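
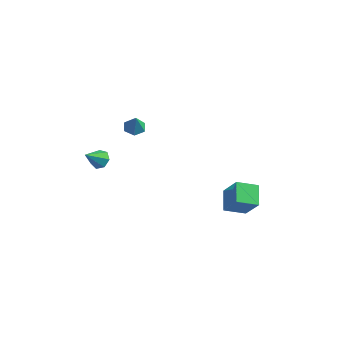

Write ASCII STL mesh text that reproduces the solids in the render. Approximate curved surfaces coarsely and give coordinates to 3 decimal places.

solid 
facet normal -0.443 0.766 0.466
outer loop
vertex 3.456 2.778 -0.013
vertex 4.414 3.628 -0.499
vertex 2.481 3.072 -1.424
endloop
endfacet
facet normal -0.700 -0.620 0.354
outer loop
vertex 3.106 1.992 -2.081
vertex 3.456 2.778 -0.013
vertex 2.481 3.072 -1.424
endloop
endfacet
facet normal -0.443 0.766 0.466
outer loop
vertex 2.481 3.072 -1.424
vertex 4.414 3.628 -0.499
vertex 3.439 3.922 -1.909
endloop
endfacet
facet normal -0.560 0.169 -0.811
outer loop
vertex 3.439 3.922 -1.909
vertex 3.106 1.992 -2.081
vertex 2.481 3.072 -1.424
endloop
endfacet
facet normal 0.561 -0.169 0.811
outer loop
vertex 3.456 2.778 -0.013
vertex 5.039 2.548 -1.156
vertex 4.414 3.628 -0.499
endloop
endfacet
facet normal -0.699 -0.621 0.354
outer loop
vertex 4.081 1.698 -0.671
vertex 3.456 2.778 -0.013
vertex 3.106 1.992 -2.081
endloop
endfacet
facet normal 0.561 -0.169 0.811
outer loop
vertex 4.081 1.698 -0.671
vertex 5.039 2.548 -1.156
vertex 3.456 2.778 -0.013
endloop
endfacet
facet normal 0.700 0.620 -0.354
outer loop
vertex 4.414 3.628 -0.499
vertex 5.039 2.548 -1.156
vertex 3.439 3.922 -1.909
endloop
endfacet
facet normal -0.561 0.169 -0.810
outer loop
vertex 4.064 2.842 -2.567
vertex 3.106 1.992 -2.081
vertex 3.439 3.922 -1.909
endloop
endfacet
facet normal 0.700 0.621 -0.354
outer loop
vertex 3.439 3.922 -1.909
vertex 5.039 2.548 -1.156
vertex 4.064 2.842 -2.567
endloop
endfacet
facet normal 0.443 -0.766 -0.466
outer loop
vertex 4.064 2.842 -2.567
vertex 4.081 1.698 -0.671
vertex 3.106 1.992 -2.081
endloop
endfacet
facet normal 0.443 -0.766 -0.466
outer loop
vertex 5.039 2.548 -1.156
vertex 4.081 1.698 -0.671
vertex 4.064 2.842 -2.567
endloop
endfacet
facet normal -0.249 0.251 -0.936
outer loop
vertex -1.586 1.305 3.276
vertex -2.225 1.257 3.433
vertex -1.911 1.833 3.504
endloop
endfacet
facet normal 0.859 0.380 0.344
outer loop
vertex -1.586 1.305 3.276
vertex -1.911 1.833 3.504
vertex -1.935 0.963 4.527
endloop
endfacet
facet normal -0.248 0.250 -0.936
outer loop
vertex -1.911 1.833 3.504
vertex -2.225 1.257 3.433
vertex -2.55 1.784 3.66
endloop
endfacet
facet normal 0.100 0.757 0.646
outer loop
vertex -1.911 1.833 3.504
vertex -2.55 1.784 3.66
vertex -1.935 0.963 4.527
endloop
endfacet
facet normal -0.248 0.250 -0.936
outer loop
vertex -2.55 1.784 3.66
vertex -2.225 1.257 3.433
vertex -2.864 1.208 3.589
endloop
endfacet
facet normal -0.649 0.266 0.713
outer loop
vertex -2.55 1.784 3.66
vertex -2.864 1.208 3.589
vertex -1.935 0.963 4.527
endloop
endfacet
facet normal -0.248 0.252 -0.935
outer loop
vertex -2.864 1.208 3.589
vertex -2.225 1.257 3.433
vertex -2.539 0.681 3.361
endloop
endfacet
facet normal -0.641 -0.602 0.477
outer loop
vertex -2.864 1.208 3.589
vertex -2.539 0.681 3.361
vertex -1.935 0.963 4.527
endloop
endfacet
facet normal -0.247 0.252 -0.936
outer loop
vertex -2.539 0.681 3.361
vertex -2.225 1.257 3.433
vertex -1.9 0.729 3.205
endloop
endfacet
facet normal 0.116 -0.977 0.176
outer loop
vertex -2.539 0.681 3.361
vertex -1.9 0.729 3.205
vertex -1.935 0.963 4.527
endloop
endfacet
facet normal -0.249 0.251 -0.936
outer loop
vertex -1.9 0.729 3.205
vertex -2.225 1.257 3.433
vertex -1.586 1.305 3.276
endloop
endfacet
facet normal 0.867 -0.486 0.109
outer loop
vertex -1.9 0.729 3.205
vertex -1.586 1.305 3.276
vertex -1.935 0.963 4.527
endloop
endfacet
facet normal 0.238 0.698 -0.675
outer loop
vertex -3.387 0.223 1.493
vertex -3.632 -0.158 1.013
vertex -3.942 0.298 1.375
endloop
endfacet
facet normal -0.143 0.379 0.914
outer loop
vertex -3.387 0.223 1.493
vertex -3.942 0.298 1.375
vertex -3.968 -1.142 1.967
endloop
endfacet
facet normal 0.237 0.698 -0.676
outer loop
vertex -3.942 0.298 1.375
vertex -3.632 -0.158 1.013
vertex -4.264 0.029 0.984
endloop
endfacet
facet normal -0.823 0.229 0.520
outer loop
vertex -3.942 0.298 1.375
vertex -4.264 0.029 0.984
vertex -3.968 -1.142 1.967
endloop
endfacet
facet normal 0.237 0.697 -0.677
outer loop
vertex -4.264 0.029 0.984
vertex -3.632 -0.158 1.013
vertex -4.109 -0.381 0.616
endloop
endfacet
facet normal -0.952 -0.298 -0.069
outer loop
vertex -4.264 0.029 0.984
vertex -4.109 -0.381 0.616
vertex -3.968 -1.142 1.967
endloop
endfacet
facet normal 0.238 0.696 -0.677
outer loop
vertex -4.109 -0.381 0.616
vertex -3.632 -0.158 1.013
vertex -3.595 -0.624 0.547
endloop
endfacet
facet normal -0.434 -0.803 -0.407
outer loop
vertex -4.109 -0.381 0.616
vertex -3.595 -0.624 0.547
vertex -3.968 -1.142 1.967
endloop
endfacet
facet normal 0.238 0.696 -0.677
outer loop
vertex -3.595 -0.624 0.547
vertex -3.632 -0.158 1.013
vertex -3.108 -0.516 0.829
endloop
endfacet
facet normal 0.341 -0.908 -0.242
outer loop
vertex -3.595 -0.624 0.547
vertex -3.108 -0.516 0.829
vertex -3.968 -1.142 1.967
endloop
endfacet
facet normal 0.239 0.698 -0.675
outer loop
vertex -3.108 -0.516 0.829
vertex -3.632 -0.158 1.013
vertex -3.016 -0.139 1.251
endloop
endfacet
facet normal 0.790 -0.533 0.304
outer loop
vertex -3.108 -0.516 0.829
vertex -3.016 -0.139 1.251
vertex -3.968 -1.142 1.967
endloop
endfacet
facet normal 0.240 0.697 -0.676
outer loop
vertex -3.016 -0.139 1.251
vertex -3.632 -0.158 1.013
vertex -3.387 0.223 1.493
endloop
endfacet
facet normal 0.573 0.040 0.818
outer loop
vertex -3.016 -0.139 1.251
vertex -3.387 0.223 1.493
vertex -3.968 -1.142 1.967
endloop
endfacet

endsolid


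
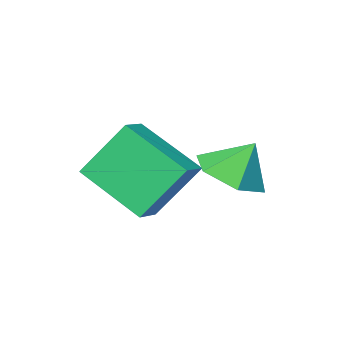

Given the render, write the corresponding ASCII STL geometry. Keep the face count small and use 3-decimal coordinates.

solid 
facet normal 0.418 -0.260 -0.870
outer loop
vertex -1.856 -3.245 3.653
vertex -2.367 -2.497 3.184
vertex -1.442 -2.316 3.574
endloop
endfacet
facet normal 0.409 -0.105 0.906
outer loop
vertex -1.856 -3.245 3.653
vertex -1.442 -2.316 3.574
vertex -2.873 -2.183 4.236
endloop
endfacet
facet normal 0.418 -0.260 -0.870
outer loop
vertex -1.442 -2.316 3.574
vertex -2.367 -2.497 3.184
vertex -1.953 -1.568 3.105
endloop
endfacet
facet normal 0.365 0.661 0.656
outer loop
vertex -1.442 -2.316 3.574
vertex -1.953 -1.568 3.105
vertex -2.873 -2.183 4.236
endloop
endfacet
facet normal 0.419 -0.261 -0.870
outer loop
vertex -1.953 -1.568 3.105
vertex -2.367 -2.497 3.184
vertex -2.878 -1.75 2.714
endloop
endfacet
facet normal -0.292 0.920 0.263
outer loop
vertex -1.953 -1.568 3.105
vertex -2.878 -1.75 2.714
vertex -2.873 -2.183 4.236
endloop
endfacet
facet normal 0.419 -0.260 -0.870
outer loop
vertex -2.878 -1.75 2.714
vertex -2.367 -2.497 3.184
vertex -3.291 -2.679 2.793
endloop
endfacet
facet normal -0.903 0.412 0.120
outer loop
vertex -2.878 -1.75 2.714
vertex -3.291 -2.679 2.793
vertex -2.873 -2.183 4.236
endloop
endfacet
facet normal 0.419 -0.259 -0.870
outer loop
vertex -3.291 -2.679 2.793
vertex -2.367 -2.497 3.184
vertex -2.78 -3.426 3.262
endloop
endfacet
facet normal -0.858 -0.355 0.371
outer loop
vertex -3.291 -2.679 2.793
vertex -2.78 -3.426 3.262
vertex -2.873 -2.183 4.236
endloop
endfacet
facet normal 0.419 -0.259 -0.870
outer loop
vertex -2.78 -3.426 3.262
vertex -2.367 -2.497 3.184
vertex -1.856 -3.245 3.653
endloop
endfacet
facet normal -0.203 -0.613 0.763
outer loop
vertex -2.78 -3.426 3.262
vertex -1.856 -3.245 3.653
vertex -2.873 -2.183 4.236
endloop
endfacet
facet normal -0.509 0.291 0.810
outer loop
vertex -0.901 -4.286 4.586
vertex -0.176 -3.818 4.873
vertex -1.59 -2.576 3.539
endloop
endfacet
facet normal -0.798 -0.514 -0.315
outer loop
vertex -0.604 -3.142 1.967
vertex -0.901 -4.286 4.586
vertex -1.59 -2.576 3.539
endloop
endfacet
facet normal -0.508 0.292 0.810
outer loop
vertex -1.59 -2.576 3.539
vertex -0.176 -3.818 4.873
vertex -0.864 -2.108 3.826
endloop
endfacet
facet normal -0.325 0.807 -0.494
outer loop
vertex -0.864 -2.108 3.826
vertex -0.604 -3.142 1.967
vertex -1.59 -2.576 3.539
endloop
endfacet
facet normal 0.325 -0.806 0.494
outer loop
vertex -0.901 -4.286 4.586
vertex 0.81 -4.384 3.301
vertex -0.176 -3.818 4.873
endloop
endfacet
facet normal -0.798 -0.514 -0.315
outer loop
vertex 0.084 -4.852 3.014
vertex -0.901 -4.286 4.586
vertex -0.604 -3.142 1.967
endloop
endfacet
facet normal 0.325 -0.807 0.494
outer loop
vertex 0.084 -4.852 3.014
vertex 0.81 -4.384 3.301
vertex -0.901 -4.286 4.586
endloop
endfacet
facet normal 0.798 0.514 0.315
outer loop
vertex -0.176 -3.818 4.873
vertex 0.81 -4.384 3.301
vertex -0.864 -2.108 3.826
endloop
endfacet
facet normal -0.325 0.806 -0.494
outer loop
vertex 0.121 -2.674 2.254
vertex -0.604 -3.142 1.967
vertex -0.864 -2.108 3.826
endloop
endfacet
facet normal 0.798 0.514 0.315
outer loop
vertex -0.864 -2.108 3.826
vertex 0.81 -4.384 3.301
vertex 0.121 -2.674 2.254
endloop
endfacet
facet normal 0.509 -0.291 -0.810
outer loop
vertex 0.121 -2.674 2.254
vertex 0.084 -4.852 3.014
vertex -0.604 -3.142 1.967
endloop
endfacet
facet normal 0.508 -0.291 -0.810
outer loop
vertex 0.81 -4.384 3.301
vertex 0.084 -4.852 3.014
vertex 0.121 -2.674 2.254
endloop
endfacet

endsolid


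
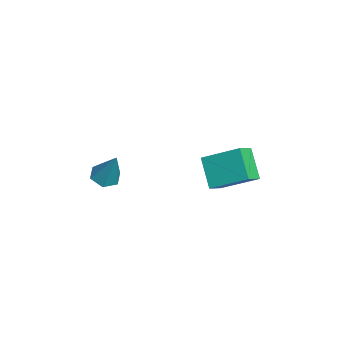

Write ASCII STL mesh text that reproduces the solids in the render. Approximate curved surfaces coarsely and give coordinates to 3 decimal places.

solid 
facet normal -0.666 -0.236 0.708
outer loop
vertex -3.218 0.954 1.616
vertex -2.666 2.663 2.705
vertex -3.874 1.454 1.165
endloop
endfacet
facet normal -0.263 -0.813 -0.519
outer loop
vertex -2.734 1.857 -0.045
vertex -3.218 0.954 1.616
vertex -3.874 1.454 1.165
endloop
endfacet
facet normal -0.667 -0.235 0.707
outer loop
vertex -3.874 1.454 1.165
vertex -2.666 2.663 2.705
vertex -3.321 3.163 2.254
endloop
endfacet
facet normal -0.698 0.532 -0.480
outer loop
vertex -3.321 3.163 2.254
vertex -2.734 1.857 -0.045
vertex -3.874 1.454 1.165
endloop
endfacet
facet normal 0.698 -0.531 0.480
outer loop
vertex -3.218 0.954 1.616
vertex -1.526 3.066 1.495
vertex -2.666 2.663 2.705
endloop
endfacet
facet normal -0.263 -0.813 -0.519
outer loop
vertex -2.079 1.357 0.406
vertex -3.218 0.954 1.616
vertex -2.734 1.857 -0.045
endloop
endfacet
facet normal 0.698 -0.532 0.480
outer loop
vertex -2.079 1.357 0.406
vertex -1.526 3.066 1.495
vertex -3.218 0.954 1.616
endloop
endfacet
facet normal 0.263 0.813 0.519
outer loop
vertex -2.666 2.663 2.705
vertex -1.526 3.066 1.495
vertex -3.321 3.163 2.254
endloop
endfacet
facet normal -0.698 0.531 -0.480
outer loop
vertex -2.182 3.566 1.044
vertex -2.734 1.857 -0.045
vertex -3.321 3.163 2.254
endloop
endfacet
facet normal 0.263 0.813 0.519
outer loop
vertex -3.321 3.163 2.254
vertex -1.526 3.066 1.495
vertex -2.182 3.566 1.044
endloop
endfacet
facet normal 0.667 0.235 -0.707
outer loop
vertex -2.182 3.566 1.044
vertex -2.079 1.357 0.406
vertex -2.734 1.857 -0.045
endloop
endfacet
facet normal 0.666 0.235 -0.708
outer loop
vertex -1.526 3.066 1.495
vertex -2.079 1.357 0.406
vertex -2.182 3.566 1.044
endloop
endfacet
facet normal -0.360 -0.292 -0.886
outer loop
vertex -0.736 -3.234 1.403
vertex -1.407 -3.172 1.655
vertex -1.088 -2.609 1.34
endloop
endfacet
facet normal 0.867 0.472 -0.161
outer loop
vertex -0.736 -3.234 1.403
vertex -1.088 -2.609 1.34
vertex -0.713 -2.608 3.365
endloop
endfacet
facet normal -0.360 -0.292 -0.886
outer loop
vertex -1.088 -2.609 1.34
vertex -1.407 -3.172 1.655
vertex -1.759 -2.547 1.592
endloop
endfacet
facet normal 0.086 0.996 -0.016
outer loop
vertex -1.088 -2.609 1.34
vertex -1.759 -2.547 1.592
vertex -0.713 -2.608 3.365
endloop
endfacet
facet normal -0.359 -0.292 -0.886
outer loop
vertex -1.759 -2.547 1.592
vertex -1.407 -3.172 1.655
vertex -2.079 -3.11 1.907
endloop
endfacet
facet normal -0.670 0.614 0.417
outer loop
vertex -1.759 -2.547 1.592
vertex -2.079 -3.11 1.907
vertex -0.713 -2.608 3.365
endloop
endfacet
facet normal -0.359 -0.292 -0.886
outer loop
vertex -2.079 -3.11 1.907
vertex -1.407 -3.172 1.655
vertex -1.727 -3.735 1.97
endloop
endfacet
facet normal -0.646 -0.292 0.706
outer loop
vertex -2.079 -3.11 1.907
vertex -1.727 -3.735 1.97
vertex -0.713 -2.608 3.365
endloop
endfacet
facet normal -0.359 -0.292 -0.886
outer loop
vertex -1.727 -3.735 1.97
vertex -1.407 -3.172 1.655
vertex -1.055 -3.797 1.718
endloop
endfacet
facet normal 0.135 -0.816 0.561
outer loop
vertex -1.727 -3.735 1.97
vertex -1.055 -3.797 1.718
vertex -0.713 -2.608 3.365
endloop
endfacet
facet normal -0.360 -0.292 -0.886
outer loop
vertex -1.055 -3.797 1.718
vertex -1.407 -3.172 1.655
vertex -0.736 -3.234 1.403
endloop
endfacet
facet normal 0.892 -0.434 0.128
outer loop
vertex -1.055 -3.797 1.718
vertex -0.736 -3.234 1.403
vertex -0.713 -2.608 3.365
endloop
endfacet

endsolid


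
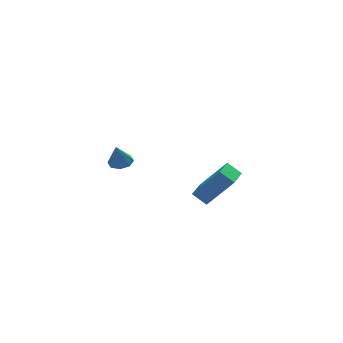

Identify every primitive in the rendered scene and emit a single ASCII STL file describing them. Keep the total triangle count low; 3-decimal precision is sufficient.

solid 
facet normal -0.597 0.246 -0.763
outer loop
vertex -1.906 -1.817 -1.085
vertex -1.145 -0.465 -1.245
vertex -1.378 -2.177 -1.614
endloop
endfacet
facet normal -0.488 -0.867 0.103
outer loop
vertex -0.315 -2.615 -0.255
vertex -1.906 -1.817 -1.085
vertex -1.378 -2.177 -1.614
endloop
endfacet
facet normal -0.597 0.246 -0.764
outer loop
vertex -1.378 -2.177 -1.614
vertex -1.145 -0.465 -1.245
vertex -0.616 -0.825 -1.774
endloop
endfacet
facet normal 0.636 -0.434 -0.638
outer loop
vertex -0.616 -0.825 -1.774
vertex -0.315 -2.615 -0.255
vertex -1.378 -2.177 -1.614
endloop
endfacet
facet normal -0.637 0.434 0.638
outer loop
vertex -1.906 -1.817 -1.085
vertex -0.082 -0.903 0.114
vertex -1.145 -0.465 -1.245
endloop
endfacet
facet normal -0.488 -0.867 0.102
outer loop
vertex -0.844 -2.255 0.274
vertex -1.906 -1.817 -1.085
vertex -0.315 -2.615 -0.255
endloop
endfacet
facet normal -0.637 0.434 0.637
outer loop
vertex -0.844 -2.255 0.274
vertex -0.082 -0.903 0.114
vertex -1.906 -1.817 -1.085
endloop
endfacet
facet normal 0.488 0.867 -0.102
outer loop
vertex -1.145 -0.465 -1.245
vertex -0.082 -0.903 0.114
vertex -0.616 -0.825 -1.774
endloop
endfacet
facet normal 0.637 -0.434 -0.637
outer loop
vertex 0.446 -1.263 -0.415
vertex -0.315 -2.615 -0.255
vertex -0.616 -0.825 -1.774
endloop
endfacet
facet normal 0.488 0.867 -0.102
outer loop
vertex -0.616 -0.825 -1.774
vertex -0.082 -0.903 0.114
vertex 0.446 -1.263 -0.415
endloop
endfacet
facet normal 0.597 -0.246 0.764
outer loop
vertex 0.446 -1.263 -0.415
vertex -0.844 -2.255 0.274
vertex -0.315 -2.615 -0.255
endloop
endfacet
facet normal 0.597 -0.246 0.763
outer loop
vertex -0.082 -0.903 0.114
vertex -0.844 -2.255 0.274
vertex 0.446 -1.263 -0.415
endloop
endfacet
facet normal 0.253 0.291 -0.923
outer loop
vertex -2.917 3.887 -1.486
vertex -3.47 4.104 -1.569
vertex -2.955 4.326 -1.358
endloop
endfacet
facet normal 0.768 -0.117 0.630
outer loop
vertex -2.917 3.887 -1.486
vertex -2.955 4.326 -1.358
vertex -3.77 3.756 -0.471
endloop
endfacet
facet normal 0.252 0.292 -0.923
outer loop
vertex -2.955 4.326 -1.358
vertex -3.47 4.104 -1.569
vertex -3.294 4.635 -1.353
endloop
endfacet
facet normal 0.460 0.492 0.739
outer loop
vertex -2.955 4.326 -1.358
vertex -3.294 4.635 -1.353
vertex -3.77 3.756 -0.471
endloop
endfacet
facet normal 0.253 0.292 -0.923
outer loop
vertex -3.294 4.635 -1.353
vertex -3.47 4.104 -1.569
vertex -3.737 4.633 -1.475
endloop
endfacet
facet normal -0.181 0.744 0.644
outer loop
vertex -3.294 4.635 -1.353
vertex -3.737 4.633 -1.475
vertex -3.77 3.756 -0.471
endloop
endfacet
facet normal 0.252 0.291 -0.923
outer loop
vertex -3.737 4.633 -1.475
vertex -3.47 4.104 -1.569
vertex -4.024 4.32 -1.652
endloop
endfacet
facet normal -0.777 0.487 0.399
outer loop
vertex -3.737 4.633 -1.475
vertex -4.024 4.32 -1.652
vertex -3.77 3.756 -0.471
endloop
endfacet
facet normal 0.252 0.291 -0.923
outer loop
vertex -4.024 4.32 -1.652
vertex -3.47 4.104 -1.569
vertex -3.986 3.881 -1.78
endloop
endfacet
facet normal -0.980 -0.128 0.150
outer loop
vertex -4.024 4.32 -1.652
vertex -3.986 3.881 -1.78
vertex -3.77 3.756 -0.471
endloop
endfacet
facet normal 0.251 0.292 -0.923
outer loop
vertex -3.986 3.881 -1.78
vertex -3.47 4.104 -1.569
vertex -3.646 3.572 -1.785
endloop
endfacet
facet normal -0.672 -0.740 0.040
outer loop
vertex -3.986 3.881 -1.78
vertex -3.646 3.572 -1.785
vertex -3.77 3.756 -0.471
endloop
endfacet
facet normal 0.252 0.291 -0.923
outer loop
vertex -3.646 3.572 -1.785
vertex -3.47 4.104 -1.569
vertex -3.203 3.575 -1.663
endloop
endfacet
facet normal -0.031 -0.990 0.136
outer loop
vertex -3.646 3.572 -1.785
vertex -3.203 3.575 -1.663
vertex -3.77 3.756 -0.471
endloop
endfacet
facet normal 0.253 0.292 -0.923
outer loop
vertex -3.203 3.575 -1.663
vertex -3.47 4.104 -1.569
vertex -2.917 3.887 -1.486
endloop
endfacet
facet normal 0.564 -0.733 0.380
outer loop
vertex -3.203 3.575 -1.663
vertex -2.917 3.887 -1.486
vertex -3.77 3.756 -0.471
endloop
endfacet

endsolid


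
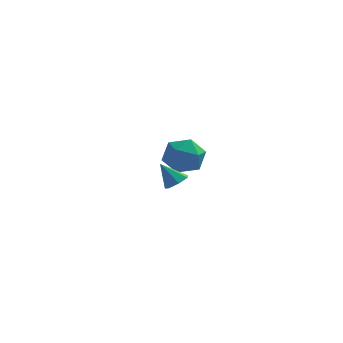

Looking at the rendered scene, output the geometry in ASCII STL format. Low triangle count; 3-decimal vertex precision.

solid 
facet normal 0.597 -0.083 -0.798
outer loop
vertex -0.723 -3.331 1.672
vertex -1.174 -3.746 1.378
vertex -1.133 -3.069 1.338
endloop
endfacet
facet normal 0.120 0.847 0.517
outer loop
vertex -0.723 -3.331 1.672
vertex -1.133 -3.069 1.338
vertex -1.986 -3.634 2.462
endloop
endfacet
facet normal 0.598 -0.083 -0.797
outer loop
vertex -1.133 -3.069 1.338
vertex -1.174 -3.746 1.378
vertex -1.573 -3.316 1.034
endloop
endfacet
facet normal -0.512 0.858 0.043
outer loop
vertex -1.133 -3.069 1.338
vertex -1.573 -3.316 1.034
vertex -1.986 -3.634 2.462
endloop
endfacet
facet normal 0.598 -0.082 -0.797
outer loop
vertex -1.573 -3.316 1.034
vertex -1.174 -3.746 1.378
vertex -1.713 -3.888 0.988
endloop
endfacet
facet normal -0.944 0.249 -0.218
outer loop
vertex -1.573 -3.316 1.034
vertex -1.713 -3.888 0.988
vertex -1.986 -3.634 2.462
endloop
endfacet
facet normal 0.598 -0.083 -0.797
outer loop
vertex -1.713 -3.888 0.988
vertex -1.174 -3.746 1.378
vertex -1.447 -4.353 1.236
endloop
endfacet
facet normal -0.850 -0.522 -0.067
outer loop
vertex -1.713 -3.888 0.988
vertex -1.447 -4.353 1.236
vertex -1.986 -3.634 2.462
endloop
endfacet
facet normal 0.597 -0.082 -0.798
outer loop
vertex -1.447 -4.353 1.236
vertex -1.174 -3.746 1.378
vertex -0.975 -4.361 1.59
endloop
endfacet
facet normal -0.300 -0.875 0.381
outer loop
vertex -1.447 -4.353 1.236
vertex -0.975 -4.361 1.59
vertex -1.986 -3.634 2.462
endloop
endfacet
facet normal 0.597 -0.082 -0.798
outer loop
vertex -0.975 -4.361 1.59
vertex -1.174 -3.746 1.378
vertex -0.653 -3.906 1.784
endloop
endfacet
facet normal 0.291 -0.542 0.789
outer loop
vertex -0.975 -4.361 1.59
vertex -0.653 -3.906 1.784
vertex -1.986 -3.634 2.462
endloop
endfacet
facet normal 0.597 -0.083 -0.798
outer loop
vertex -0.653 -3.906 1.784
vertex -1.174 -3.746 1.378
vertex -0.723 -3.331 1.672
endloop
endfacet
facet normal 0.478 0.224 0.850
outer loop
vertex -0.653 -3.906 1.784
vertex -0.723 -3.331 1.672
vertex -1.986 -3.634 2.462
endloop
endfacet
facet normal -0.608 0.746 0.273
outer loop
vertex -2.805 3.384 -0.045
vertex -2.789 2.973 1.114
vertex -1.951 3.793 0.741
endloop
endfacet
facet normal -0.196 0.941 -0.276
outer loop
vertex -2.805 3.384 -0.045
vertex -1.951 3.793 0.741
vertex -1.64 3.518 -0.417
endloop
endfacet
facet normal -0.316 0.487 -0.814
outer loop
vertex -2.805 3.384 -0.045
vertex -1.64 3.518 -0.417
vertex -2.285 2.528 -0.759
endloop
endfacet
facet normal -0.801 0.012 -0.598
outer loop
vertex -2.805 3.384 -0.045
vertex -2.285 2.528 -0.759
vertex -2.996 2.191 0.187
endloop
endfacet
facet normal -0.982 0.172 0.074
outer loop
vertex -2.805 3.384 -0.045
vertex -2.996 2.191 0.187
vertex -2.789 2.973 1.114
endloop
endfacet
facet normal 0.486 0.871 -0.076
outer loop
vertex -1.64 3.518 -0.417
vertex -1.951 3.793 0.741
vertex -0.904 3.189 0.513
endloop
endfacet
facet normal -0.181 0.555 0.812
outer loop
vertex -1.951 3.793 0.741
vertex -2.789 2.973 1.114
vertex -1.615 2.852 1.459
endloop
endfacet
facet normal -0.787 -0.373 0.491
outer loop
vertex -2.789 2.973 1.114
vertex -2.996 2.191 0.187
vertex -2.26 1.862 1.117
endloop
endfacet
facet normal -0.495 -0.632 -0.597
outer loop
vertex -2.996 2.191 0.187
vertex -2.285 2.528 -0.759
vertex -1.949 1.587 -0.041
endloop
endfacet
facet normal 0.292 0.137 -0.947
outer loop
vertex -2.285 2.528 -0.759
vertex -1.64 3.518 -0.417
vertex -1.111 2.407 -0.414
endloop
endfacet
facet normal 0.801 -0.012 0.598
outer loop
vertex -1.095 1.996 0.745
vertex -0.904 3.189 0.513
vertex -1.615 2.852 1.459
endloop
endfacet
facet normal 0.316 -0.487 0.814
outer loop
vertex -1.095 1.996 0.745
vertex -1.615 2.852 1.459
vertex -2.26 1.862 1.117
endloop
endfacet
facet normal 0.196 -0.941 0.276
outer loop
vertex -1.095 1.996 0.745
vertex -2.26 1.862 1.117
vertex -1.949 1.587 -0.041
endloop
endfacet
facet normal 0.608 -0.746 -0.273
outer loop
vertex -1.095 1.996 0.745
vertex -1.949 1.587 -0.041
vertex -1.111 2.407 -0.414
endloop
endfacet
facet normal 0.982 -0.172 -0.074
outer loop
vertex -1.095 1.996 0.745
vertex -1.111 2.407 -0.414
vertex -0.904 3.189 0.513
endloop
endfacet
facet normal 0.495 0.632 0.597
outer loop
vertex -1.615 2.852 1.459
vertex -0.904 3.189 0.513
vertex -1.951 3.793 0.741
endloop
endfacet
facet normal -0.292 -0.137 0.947
outer loop
vertex -2.26 1.862 1.117
vertex -1.615 2.852 1.459
vertex -2.789 2.973 1.114
endloop
endfacet
facet normal -0.486 -0.871 0.076
outer loop
vertex -1.949 1.587 -0.041
vertex -2.26 1.862 1.117
vertex -2.996 2.191 0.187
endloop
endfacet
facet normal 0.181 -0.555 -0.812
outer loop
vertex -1.111 2.407 -0.414
vertex -1.949 1.587 -0.041
vertex -2.285 2.528 -0.759
endloop
endfacet
facet normal 0.787 0.373 -0.491
outer loop
vertex -0.904 3.189 0.513
vertex -1.111 2.407 -0.414
vertex -1.64 3.518 -0.417
endloop
endfacet

endsolid


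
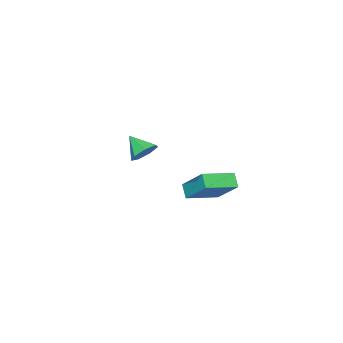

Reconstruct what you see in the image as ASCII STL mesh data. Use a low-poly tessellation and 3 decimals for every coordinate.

solid 
facet normal -0.878 0.416 -0.236
outer loop
vertex -0.93 4.014 3.291
vertex -0.54 4.503 2.702
vertex -1.213 2.681 1.996
endloop
endfacet
facet normal -0.453 -0.570 0.685
outer loop
vertex 0.36 1.937 2.418
vertex -0.93 4.014 3.291
vertex -1.213 2.681 1.996
endloop
endfacet
facet normal -0.878 0.416 -0.236
outer loop
vertex -1.213 2.681 1.996
vertex -0.54 4.503 2.702
vertex -0.823 3.17 1.407
endloop
endfacet
facet normal -0.151 -0.709 -0.689
outer loop
vertex -0.823 3.17 1.407
vertex 0.36 1.937 2.418
vertex -1.213 2.681 1.996
endloop
endfacet
facet normal 0.151 0.709 0.689
outer loop
vertex -0.93 4.014 3.291
vertex 1.033 3.759 3.124
vertex -0.54 4.503 2.702
endloop
endfacet
facet normal -0.453 -0.570 0.685
outer loop
vertex 0.643 3.27 3.713
vertex -0.93 4.014 3.291
vertex 0.36 1.937 2.418
endloop
endfacet
facet normal 0.151 0.709 0.689
outer loop
vertex 0.643 3.27 3.713
vertex 1.033 3.759 3.124
vertex -0.93 4.014 3.291
endloop
endfacet
facet normal 0.453 0.570 -0.685
outer loop
vertex -0.54 4.503 2.702
vertex 1.033 3.759 3.124
vertex -0.823 3.17 1.407
endloop
endfacet
facet normal -0.151 -0.709 -0.689
outer loop
vertex 0.75 2.426 1.829
vertex 0.36 1.937 2.418
vertex -0.823 3.17 1.407
endloop
endfacet
facet normal 0.453 0.570 -0.685
outer loop
vertex -0.823 3.17 1.407
vertex 1.033 3.759 3.124
vertex 0.75 2.426 1.829
endloop
endfacet
facet normal 0.878 -0.416 0.236
outer loop
vertex 0.75 2.426 1.829
vertex 0.643 3.27 3.713
vertex 0.36 1.937 2.418
endloop
endfacet
facet normal 0.878 -0.416 0.236
outer loop
vertex 1.033 3.759 3.124
vertex 0.643 3.27 3.713
vertex 0.75 2.426 1.829
endloop
endfacet
facet normal 0.107 0.790 -0.603
outer loop
vertex -2.169 -2.128 2.364
vertex -2.616 -2.513 1.78
vertex -2.88 -2.013 2.388
endloop
endfacet
facet normal 0.056 0.137 0.989
outer loop
vertex -2.169 -2.128 2.364
vertex -2.88 -2.013 2.388
vertex -2.764 -3.587 2.6
endloop
endfacet
facet normal 0.109 0.791 -0.603
outer loop
vertex -2.88 -2.013 2.388
vertex -2.616 -2.513 1.78
vertex -3.392 -2.273 1.954
endloop
endfacet
facet normal -0.661 0.052 0.749
outer loop
vertex -2.88 -2.013 2.388
vertex -3.392 -2.273 1.954
vertex -2.764 -3.587 2.6
endloop
endfacet
facet normal 0.109 0.790 -0.603
outer loop
vertex -3.392 -2.273 1.954
vertex -2.616 -2.513 1.78
vertex -3.32 -2.714 1.389
endloop
endfacet
facet normal -0.919 -0.359 0.163
outer loop
vertex -3.392 -2.273 1.954
vertex -3.32 -2.714 1.389
vertex -2.764 -3.587 2.6
endloop
endfacet
facet normal 0.109 0.791 -0.602
outer loop
vertex -3.32 -2.714 1.389
vertex -2.616 -2.513 1.78
vertex -2.718 -3.003 1.118
endloop
endfacet
facet normal -0.524 -0.786 -0.326
outer loop
vertex -3.32 -2.714 1.389
vertex -2.718 -3.003 1.118
vertex -2.764 -3.587 2.6
endloop
endfacet
facet normal 0.109 0.791 -0.602
outer loop
vertex -2.718 -3.003 1.118
vertex -2.616 -2.513 1.78
vertex -2.04 -2.923 1.346
endloop
endfacet
facet normal 0.225 -0.909 -0.351
outer loop
vertex -2.718 -3.003 1.118
vertex -2.04 -2.923 1.346
vertex -2.764 -3.587 2.6
endloop
endfacet
facet normal 0.108 0.790 -0.603
outer loop
vertex -2.04 -2.923 1.346
vertex -2.616 -2.513 1.78
vertex -1.795 -2.533 1.901
endloop
endfacet
facet normal 0.766 -0.634 0.107
outer loop
vertex -2.04 -2.923 1.346
vertex -1.795 -2.533 1.901
vertex -2.764 -3.587 2.6
endloop
endfacet
facet normal 0.108 0.790 -0.604
outer loop
vertex -1.795 -2.533 1.901
vertex -2.616 -2.513 1.78
vertex -2.169 -2.128 2.364
endloop
endfacet
facet normal 0.690 -0.168 0.704
outer loop
vertex -1.795 -2.533 1.901
vertex -2.169 -2.128 2.364
vertex -2.764 -3.587 2.6
endloop
endfacet

endsolid


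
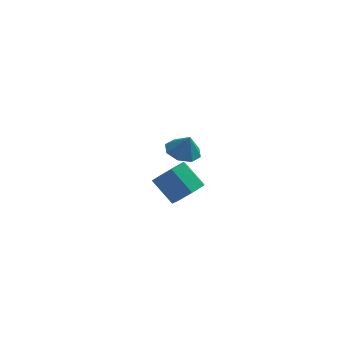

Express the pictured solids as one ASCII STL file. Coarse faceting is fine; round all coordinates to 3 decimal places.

solid 
facet normal -0.310 0.143 -0.940
outer loop
vertex 1.473 -2.126 1.003
vertex 0.723 -2.028 1.265
vertex 1.345 -1.542 1.134
endloop
endfacet
facet normal 0.932 0.128 0.340
outer loop
vertex 1.473 -2.126 1.003
vertex 1.345 -1.542 1.134
vertex 1.037 -2.172 2.215
endloop
endfacet
facet normal -0.310 0.143 -0.940
outer loop
vertex 1.345 -1.542 1.134
vertex 0.723 -2.028 1.265
vertex 0.853 -1.242 1.342
endloop
endfacet
facet normal 0.594 0.610 0.525
outer loop
vertex 1.345 -1.542 1.134
vertex 0.853 -1.242 1.342
vertex 1.037 -2.172 2.215
endloop
endfacet
facet normal -0.310 0.143 -0.940
outer loop
vertex 0.853 -1.242 1.342
vertex 0.723 -2.028 1.265
vertex 0.285 -1.403 1.505
endloop
endfacet
facet normal 0.014 0.686 0.728
outer loop
vertex 0.853 -1.242 1.342
vertex 0.285 -1.403 1.505
vertex 1.037 -2.172 2.215
endloop
endfacet
facet normal -0.311 0.143 -0.940
outer loop
vertex 0.285 -1.403 1.505
vertex 0.723 -2.028 1.265
vertex -0.026 -1.93 1.528
endloop
endfacet
facet normal -0.465 0.311 0.829
outer loop
vertex 0.285 -1.403 1.505
vertex -0.026 -1.93 1.528
vertex 1.037 -2.172 2.215
endloop
endfacet
facet normal -0.311 0.142 -0.940
outer loop
vertex -0.026 -1.93 1.528
vertex 0.723 -2.028 1.265
vertex 0.102 -2.515 1.397
endloop
endfacet
facet normal -0.565 -0.296 0.770
outer loop
vertex -0.026 -1.93 1.528
vertex 0.102 -2.515 1.397
vertex 1.037 -2.172 2.215
endloop
endfacet
facet normal -0.311 0.142 -0.940
outer loop
vertex 0.102 -2.515 1.397
vertex 0.723 -2.028 1.265
vertex 0.594 -2.814 1.189
endloop
endfacet
facet normal -0.226 -0.779 0.585
outer loop
vertex 0.102 -2.515 1.397
vertex 0.594 -2.814 1.189
vertex 1.037 -2.172 2.215
endloop
endfacet
facet normal -0.310 0.142 -0.940
outer loop
vertex 0.594 -2.814 1.189
vertex 0.723 -2.028 1.265
vertex 1.162 -2.653 1.026
endloop
endfacet
facet normal 0.352 -0.854 0.383
outer loop
vertex 0.594 -2.814 1.189
vertex 1.162 -2.653 1.026
vertex 1.037 -2.172 2.215
endloop
endfacet
facet normal -0.310 0.142 -0.940
outer loop
vertex 1.162 -2.653 1.026
vertex 0.723 -2.028 1.265
vertex 1.473 -2.126 1.003
endloop
endfacet
facet normal 0.832 -0.479 0.281
outer loop
vertex 1.162 -2.653 1.026
vertex 1.473 -2.126 1.003
vertex 1.037 -2.172 2.215
endloop
endfacet
facet normal 0.634 -0.363 -0.683
outer loop
vertex 1.176 2.084 -3.704
vertex 0.511 2.118 -4.339
vertex 1.124 2.767 -4.115
endloop
endfacet
facet normal 0.771 0.371 0.518
outer loop
vertex 1.176 2.084 -3.704
vertex 1.124 2.767 -4.115
vertex 0.193 2.648 -2.646
endloop
endfacet
facet normal 0.771 0.370 0.519
outer loop
vertex 0.193 2.648 -2.646
vertex 1.124 2.767 -4.115
vertex 0.142 3.33 -3.057
endloop
endfacet
facet normal -0.634 0.364 0.682
outer loop
vertex 0.193 2.648 -2.646
vertex 0.142 3.33 -3.057
vertex -0.471 2.682 -3.281
endloop
endfacet
facet normal 0.634 -0.363 -0.682
outer loop
vertex 1.124 2.767 -4.115
vertex 0.511 2.118 -4.339
vertex 0.611 2.961 -4.695
endloop
endfacet
facet normal 0.430 0.899 -0.079
outer loop
vertex 1.124 2.767 -4.115
vertex 0.611 2.961 -4.695
vertex 0.142 3.33 -3.057
endloop
endfacet
facet normal 0.429 0.900 -0.080
outer loop
vertex 0.142 3.33 -3.057
vertex 0.611 2.961 -4.695
vertex -0.372 3.524 -3.637
endloop
endfacet
facet normal -0.634 0.363 0.683
outer loop
vertex 0.142 3.33 -3.057
vertex -0.372 3.524 -3.637
vertex -0.471 2.682 -3.281
endloop
endfacet
facet normal 0.634 -0.363 -0.682
outer loop
vertex 0.611 2.961 -4.695
vertex 0.511 2.118 -4.339
vertex 0.023 2.52 -5.007
endloop
endfacet
facet normal -0.235 0.750 -0.618
outer loop
vertex 0.611 2.961 -4.695
vertex 0.023 2.52 -5.007
vertex -0.372 3.524 -3.637
endloop
endfacet
facet normal -0.234 0.751 -0.618
outer loop
vertex -0.372 3.524 -3.637
vertex 0.023 2.52 -5.007
vertex -0.96 3.084 -3.949
endloop
endfacet
facet normal -0.634 0.363 0.683
outer loop
vertex -0.372 3.524 -3.637
vertex -0.96 3.084 -3.949
vertex -0.471 2.682 -3.281
endloop
endfacet
facet normal 0.634 -0.364 -0.682
outer loop
vertex 0.023 2.52 -5.007
vertex 0.511 2.118 -4.339
vertex -0.198 1.777 -4.816
endloop
endfacet
facet normal -0.722 0.037 -0.691
outer loop
vertex 0.023 2.52 -5.007
vertex -0.198 1.777 -4.816
vertex -0.96 3.084 -3.949
endloop
endfacet
facet normal -0.723 0.037 -0.690
outer loop
vertex -0.96 3.084 -3.949
vertex -0.198 1.777 -4.816
vertex -1.18 2.341 -3.758
endloop
endfacet
facet normal -0.634 0.363 0.683
outer loop
vertex -0.96 3.084 -3.949
vertex -1.18 2.341 -3.758
vertex -0.471 2.682 -3.281
endloop
endfacet
facet normal 0.634 -0.363 -0.683
outer loop
vertex -0.198 1.777 -4.816
vertex 0.511 2.118 -4.339
vertex 0.116 1.291 -4.266
endloop
endfacet
facet normal -0.666 -0.705 -0.243
outer loop
vertex -0.198 1.777 -4.816
vertex 0.116 1.291 -4.266
vertex -1.18 2.341 -3.758
endloop
endfacet
facet normal -0.666 -0.704 -0.244
outer loop
vertex -1.18 2.341 -3.758
vertex 0.116 1.291 -4.266
vertex -0.867 1.854 -3.208
endloop
endfacet
facet normal -0.634 0.363 0.683
outer loop
vertex -1.18 2.341 -3.758
vertex -0.867 1.854 -3.208
vertex -0.471 2.682 -3.281
endloop
endfacet
facet normal 0.634 -0.363 -0.682
outer loop
vertex 0.116 1.291 -4.266
vertex 0.511 2.118 -4.339
vertex 0.727 1.428 -3.771
endloop
endfacet
facet normal -0.108 -0.916 0.387
outer loop
vertex 0.116 1.291 -4.266
vertex 0.727 1.428 -3.771
vertex -0.867 1.854 -3.208
endloop
endfacet
facet normal -0.108 -0.916 0.387
outer loop
vertex -0.867 1.854 -3.208
vertex 0.727 1.428 -3.771
vertex -0.255 1.991 -2.713
endloop
endfacet
facet normal -0.634 0.363 0.683
outer loop
vertex -0.867 1.854 -3.208
vertex -0.255 1.991 -2.713
vertex -0.471 2.682 -3.281
endloop
endfacet
facet normal 0.633 -0.364 -0.683
outer loop
vertex 0.727 1.428 -3.771
vertex 0.511 2.118 -4.339
vertex 1.176 2.084 -3.704
endloop
endfacet
facet normal 0.531 -0.438 0.726
outer loop
vertex 0.727 1.428 -3.771
vertex 1.176 2.084 -3.704
vertex -0.255 1.991 -2.713
endloop
endfacet
facet normal 0.531 -0.436 0.726
outer loop
vertex -0.255 1.991 -2.713
vertex 1.176 2.084 -3.704
vertex 0.193 2.648 -2.646
endloop
endfacet
facet normal -0.634 0.363 0.683
outer loop
vertex -0.255 1.991 -2.713
vertex 0.193 2.648 -2.646
vertex -0.471 2.682 -3.281
endloop
endfacet

endsolid


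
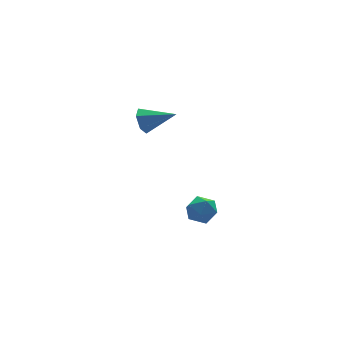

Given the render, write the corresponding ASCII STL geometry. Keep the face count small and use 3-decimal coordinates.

solid 
facet normal -0.955 0.293 0.035
outer loop
vertex -0.126 -2.094 -1.406
vertex -0.315 -2.687 -1.6
vertex -0.252 -2.557 -0.964
endloop
endfacet
facet normal -0.564 0.645 0.515
outer loop
vertex -0.126 -2.094 -1.406
vertex -0.252 -2.557 -0.964
vertex 0.264 -2.166 -0.889
endloop
endfacet
facet normal -0.042 0.985 0.169
outer loop
vertex -0.126 -2.094 -1.406
vertex 0.264 -2.166 -0.889
vertex 0.52 -2.054 -1.478
endloop
endfacet
facet normal -0.111 0.841 -0.529
outer loop
vertex -0.126 -2.094 -1.406
vertex 0.52 -2.054 -1.478
vertex 0.163 -2.377 -1.917
endloop
endfacet
facet normal -0.674 0.415 -0.611
outer loop
vertex -0.126 -2.094 -1.406
vertex 0.163 -2.377 -1.917
vertex -0.315 -2.687 -1.6
endloop
endfacet
facet normal -0.264 0.166 0.950
outer loop
vertex 0.264 -2.166 -0.889
vertex -0.252 -2.557 -0.964
vertex 0.317 -2.803 -0.763
endloop
endfacet
facet normal -0.897 -0.406 0.172
outer loop
vertex -0.252 -2.557 -0.964
vertex -0.315 -2.687 -1.6
vertex -0.04 -3.126 -1.202
endloop
endfacet
facet normal -0.443 -0.209 -0.872
outer loop
vertex -0.315 -2.687 -1.6
vertex 0.163 -2.377 -1.917
vertex 0.216 -3.014 -1.791
endloop
endfacet
facet normal 0.470 0.484 -0.738
outer loop
vertex 0.163 -2.377 -1.917
vertex 0.52 -2.054 -1.478
vertex 0.732 -2.623 -1.716
endloop
endfacet
facet normal 0.580 0.716 0.388
outer loop
vertex 0.52 -2.054 -1.478
vertex 0.264 -2.166 -0.889
vertex 0.795 -2.493 -1.08
endloop
endfacet
facet normal 0.111 -0.841 0.529
outer loop
vertex 0.606 -3.086 -1.274
vertex 0.317 -2.803 -0.763
vertex -0.04 -3.126 -1.202
endloop
endfacet
facet normal 0.042 -0.985 -0.169
outer loop
vertex 0.606 -3.086 -1.274
vertex -0.04 -3.126 -1.202
vertex 0.216 -3.014 -1.791
endloop
endfacet
facet normal 0.564 -0.645 -0.515
outer loop
vertex 0.606 -3.086 -1.274
vertex 0.216 -3.014 -1.791
vertex 0.732 -2.623 -1.716
endloop
endfacet
facet normal 0.955 -0.293 -0.035
outer loop
vertex 0.606 -3.086 -1.274
vertex 0.732 -2.623 -1.716
vertex 0.795 -2.493 -1.08
endloop
endfacet
facet normal 0.674 -0.415 0.611
outer loop
vertex 0.606 -3.086 -1.274
vertex 0.795 -2.493 -1.08
vertex 0.317 -2.803 -0.763
endloop
endfacet
facet normal -0.470 -0.484 0.738
outer loop
vertex -0.04 -3.126 -1.202
vertex 0.317 -2.803 -0.763
vertex -0.252 -2.557 -0.964
endloop
endfacet
facet normal -0.580 -0.716 -0.388
outer loop
vertex 0.216 -3.014 -1.791
vertex -0.04 -3.126 -1.202
vertex -0.315 -2.687 -1.6
endloop
endfacet
facet normal 0.264 -0.166 -0.950
outer loop
vertex 0.732 -2.623 -1.716
vertex 0.216 -3.014 -1.791
vertex 0.163 -2.377 -1.917
endloop
endfacet
facet normal 0.897 0.406 -0.172
outer loop
vertex 0.795 -2.493 -1.08
vertex 0.732 -2.623 -1.716
vertex 0.52 -2.054 -1.478
endloop
endfacet
facet normal 0.443 0.209 0.872
outer loop
vertex 0.317 -2.803 -0.763
vertex 0.795 -2.493 -1.08
vertex 0.264 -2.166 -0.889
endloop
endfacet
facet normal -0.779 0.517 -0.354
outer loop
vertex -1.463 -1.848 3.036
vertex -1.771 -2.024 3.457
vertex -1.483 -1.558 3.503
endloop
endfacet
facet normal 0.861 0.448 -0.241
outer loop
vertex -1.463 -1.848 3.036
vertex -1.483 -1.558 3.503
vertex -0.789 -2.676 3.903
endloop
endfacet
facet normal -0.779 0.517 -0.354
outer loop
vertex -1.483 -1.558 3.503
vertex -1.771 -2.024 3.457
vertex -1.791 -1.734 3.924
endloop
endfacet
facet normal 0.540 0.560 0.629
outer loop
vertex -1.483 -1.558 3.503
vertex -1.791 -1.734 3.924
vertex -0.789 -2.676 3.903
endloop
endfacet
facet normal -0.779 0.517 -0.355
outer loop
vertex -1.791 -1.734 3.924
vertex -1.771 -2.024 3.457
vertex -2.079 -2.2 3.877
endloop
endfacet
facet normal -0.047 -0.072 0.996
outer loop
vertex -1.791 -1.734 3.924
vertex -2.079 -2.2 3.877
vertex -0.789 -2.676 3.903
endloop
endfacet
facet normal -0.779 0.517 -0.355
outer loop
vertex -2.079 -2.2 3.877
vertex -1.771 -2.024 3.457
vertex -2.059 -2.49 3.41
endloop
endfacet
facet normal -0.310 -0.814 0.492
outer loop
vertex -2.079 -2.2 3.877
vertex -2.059 -2.49 3.41
vertex -0.789 -2.676 3.903
endloop
endfacet
facet normal -0.779 0.517 -0.355
outer loop
vertex -2.059 -2.49 3.41
vertex -1.771 -2.024 3.457
vertex -1.751 -2.314 2.99
endloop
endfacet
facet normal 0.012 -0.925 -0.379
outer loop
vertex -2.059 -2.49 3.41
vertex -1.751 -2.314 2.99
vertex -0.789 -2.676 3.903
endloop
endfacet
facet normal -0.779 0.517 -0.354
outer loop
vertex -1.751 -2.314 2.99
vertex -1.771 -2.024 3.457
vertex -1.463 -1.848 3.036
endloop
endfacet
facet normal 0.597 -0.295 -0.746
outer loop
vertex -1.751 -2.314 2.99
vertex -1.463 -1.848 3.036
vertex -0.789 -2.676 3.903
endloop
endfacet

endsolid


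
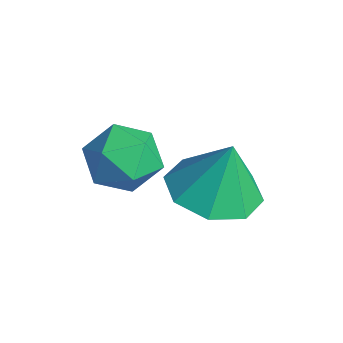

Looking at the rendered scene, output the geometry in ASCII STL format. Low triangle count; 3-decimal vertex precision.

solid 
facet normal -0.129 -0.218 -0.967
outer loop
vertex 0.347 -0.033 1.65
vertex -0.665 -0.249 1.834
vertex -0.125 0.612 1.568
endloop
endfacet
facet normal 0.737 0.583 0.342
outer loop
vertex 0.347 -0.033 1.65
vertex -0.125 0.612 1.568
vertex -0.475 0.069 3.246
endloop
endfacet
facet normal -0.130 -0.217 -0.967
outer loop
vertex -0.125 0.612 1.568
vertex -0.665 -0.249 1.834
vertex -0.913 0.753 1.642
endloop
endfacet
facet normal 0.196 0.920 0.339
outer loop
vertex -0.125 0.612 1.568
vertex -0.913 0.753 1.642
vertex -0.475 0.069 3.246
endloop
endfacet
facet normal -0.129 -0.217 -0.967
outer loop
vertex -0.913 0.753 1.642
vertex -0.665 -0.249 1.834
vertex -1.555 0.307 1.828
endloop
endfacet
facet normal -0.418 0.789 0.451
outer loop
vertex -0.913 0.753 1.642
vertex -1.555 0.307 1.828
vertex -0.475 0.069 3.246
endloop
endfacet
facet normal -0.130 -0.218 -0.967
outer loop
vertex -1.555 0.307 1.828
vertex -0.665 -0.249 1.834
vertex -1.676 -0.464 2.018
endloop
endfacet
facet normal -0.744 0.268 0.612
outer loop
vertex -1.555 0.307 1.828
vertex -1.676 -0.464 2.018
vertex -0.475 0.069 3.246
endloop
endfacet
facet normal -0.130 -0.218 -0.967
outer loop
vertex -1.676 -0.464 2.018
vertex -0.665 -0.249 1.834
vertex -1.204 -1.11 2.1
endloop
endfacet
facet normal -0.594 -0.341 0.729
outer loop
vertex -1.676 -0.464 2.018
vertex -1.204 -1.11 2.1
vertex -0.475 0.069 3.246
endloop
endfacet
facet normal -0.130 -0.218 -0.967
outer loop
vertex -1.204 -1.11 2.1
vertex -0.665 -0.249 1.834
vertex -0.416 -1.251 2.026
endloop
endfacet
facet normal -0.053 -0.679 0.732
outer loop
vertex -1.204 -1.11 2.1
vertex -0.416 -1.251 2.026
vertex -0.475 0.069 3.246
endloop
endfacet
facet normal -0.129 -0.217 -0.967
outer loop
vertex -0.416 -1.251 2.026
vertex -0.665 -0.249 1.834
vertex 0.226 -0.805 1.84
endloop
endfacet
facet normal 0.561 -0.548 0.620
outer loop
vertex -0.416 -1.251 2.026
vertex 0.226 -0.805 1.84
vertex -0.475 0.069 3.246
endloop
endfacet
facet normal -0.129 -0.218 -0.967
outer loop
vertex 0.226 -0.805 1.84
vertex -0.665 -0.249 1.834
vertex 0.347 -0.033 1.65
endloop
endfacet
facet normal 0.888 -0.026 0.459
outer loop
vertex 0.226 -0.805 1.84
vertex 0.347 -0.033 1.65
vertex -0.475 0.069 3.246
endloop
endfacet
facet normal -0.760 0.438 0.480
outer loop
vertex -2.377 -1.698 2.682
vertex -1.969 -1.847 3.464
vertex -1.815 -1.089 3.017
endloop
endfacet
facet normal -0.675 0.717 -0.171
outer loop
vertex -2.377 -1.698 2.682
vertex -1.815 -1.089 3.017
vertex -1.798 -1.281 2.144
endloop
endfacet
facet normal -0.738 0.188 -0.648
outer loop
vertex -2.377 -1.698 2.682
vertex -1.798 -1.281 2.144
vertex -1.941 -2.158 2.052
endloop
endfacet
facet normal -0.861 -0.417 -0.291
outer loop
vertex -2.377 -1.698 2.682
vertex -1.941 -2.158 2.052
vertex -2.047 -2.508 2.867
endloop
endfacet
facet normal -0.875 -0.264 0.406
outer loop
vertex -2.377 -1.698 2.682
vertex -2.047 -2.508 2.867
vertex -1.969 -1.847 3.464
endloop
endfacet
facet normal -0.013 0.977 -0.215
outer loop
vertex -1.798 -1.281 2.144
vertex -1.815 -1.089 3.017
vertex -1.033 -1.172 2.593
endloop
endfacet
facet normal -0.149 0.525 0.838
outer loop
vertex -1.815 -1.089 3.017
vertex -1.969 -1.847 3.464
vertex -1.139 -1.522 3.408
endloop
endfacet
facet normal -0.335 -0.609 0.719
outer loop
vertex -1.969 -1.847 3.464
vertex -2.047 -2.508 2.867
vertex -1.282 -2.399 3.316
endloop
endfacet
facet normal -0.313 -0.857 -0.409
outer loop
vertex -2.047 -2.508 2.867
vertex -1.941 -2.158 2.052
vertex -1.265 -2.591 2.443
endloop
endfacet
facet normal -0.114 0.122 -0.986
outer loop
vertex -1.941 -2.158 2.052
vertex -1.798 -1.281 2.144
vertex -1.111 -1.833 1.996
endloop
endfacet
facet normal 0.861 0.417 0.291
outer loop
vertex -0.703 -1.982 2.778
vertex -1.033 -1.172 2.593
vertex -1.139 -1.522 3.408
endloop
endfacet
facet normal 0.738 -0.188 0.648
outer loop
vertex -0.703 -1.982 2.778
vertex -1.139 -1.522 3.408
vertex -1.282 -2.399 3.316
endloop
endfacet
facet normal 0.675 -0.717 0.171
outer loop
vertex -0.703 -1.982 2.778
vertex -1.282 -2.399 3.316
vertex -1.265 -2.591 2.443
endloop
endfacet
facet normal 0.760 -0.438 -0.480
outer loop
vertex -0.703 -1.982 2.778
vertex -1.265 -2.591 2.443
vertex -1.111 -1.833 1.996
endloop
endfacet
facet normal 0.875 0.264 -0.406
outer loop
vertex -0.703 -1.982 2.778
vertex -1.111 -1.833 1.996
vertex -1.033 -1.172 2.593
endloop
endfacet
facet normal 0.313 0.857 0.409
outer loop
vertex -1.139 -1.522 3.408
vertex -1.033 -1.172 2.593
vertex -1.815 -1.089 3.017
endloop
endfacet
facet normal 0.114 -0.122 0.986
outer loop
vertex -1.282 -2.399 3.316
vertex -1.139 -1.522 3.408
vertex -1.969 -1.847 3.464
endloop
endfacet
facet normal 0.013 -0.977 0.215
outer loop
vertex -1.265 -2.591 2.443
vertex -1.282 -2.399 3.316
vertex -2.047 -2.508 2.867
endloop
endfacet
facet normal 0.149 -0.525 -0.838
outer loop
vertex -1.111 -1.833 1.996
vertex -1.265 -2.591 2.443
vertex -1.941 -2.158 2.052
endloop
endfacet
facet normal 0.335 0.609 -0.719
outer loop
vertex -1.033 -1.172 2.593
vertex -1.111 -1.833 1.996
vertex -1.798 -1.281 2.144
endloop
endfacet

endsolid


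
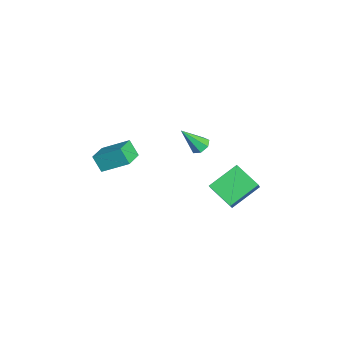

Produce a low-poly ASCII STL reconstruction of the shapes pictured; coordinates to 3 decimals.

solid 
facet normal -0.051 0.592 -0.804
outer loop
vertex -2.706 1.63 -1.425
vertex -3.135 1.268 -1.664
vertex -3.206 1.754 -1.302
endloop
endfacet
facet normal 0.326 0.559 0.763
outer loop
vertex -2.706 1.63 -1.425
vertex -3.206 1.754 -1.302
vertex -3.045 0.232 -0.256
endloop
endfacet
facet normal -0.052 0.592 -0.805
outer loop
vertex -3.206 1.754 -1.302
vertex -3.135 1.268 -1.664
vertex -3.652 1.511 -1.452
endloop
endfacet
facet normal -0.497 0.455 0.739
outer loop
vertex -3.206 1.754 -1.302
vertex -3.652 1.511 -1.452
vertex -3.045 0.232 -0.256
endloop
endfacet
facet normal -0.051 0.592 -0.804
outer loop
vertex -3.652 1.511 -1.452
vertex -3.135 1.268 -1.664
vertex -3.709 1.085 -1.762
endloop
endfacet
facet normal -0.932 -0.123 0.341
outer loop
vertex -3.652 1.511 -1.452
vertex -3.709 1.085 -1.762
vertex -3.045 0.232 -0.256
endloop
endfacet
facet normal -0.051 0.592 -0.804
outer loop
vertex -3.709 1.085 -1.762
vertex -3.135 1.268 -1.664
vertex -3.333 0.797 -1.998
endloop
endfacet
facet normal -0.654 -0.745 -0.133
outer loop
vertex -3.709 1.085 -1.762
vertex -3.333 0.797 -1.998
vertex -3.045 0.232 -0.256
endloop
endfacet
facet normal -0.050 0.592 -0.805
outer loop
vertex -3.333 0.797 -1.998
vertex -3.135 1.268 -1.664
vertex -2.808 0.863 -1.982
endloop
endfacet
facet normal 0.128 -0.937 -0.325
outer loop
vertex -3.333 0.797 -1.998
vertex -2.808 0.863 -1.982
vertex -3.045 0.232 -0.256
endloop
endfacet
facet normal -0.052 0.590 -0.805
outer loop
vertex -2.808 0.863 -1.982
vertex -3.135 1.268 -1.664
vertex -2.529 1.234 -1.728
endloop
endfacet
facet normal 0.825 -0.558 -0.091
outer loop
vertex -2.808 0.863 -1.982
vertex -2.529 1.234 -1.728
vertex -3.045 0.232 -0.256
endloop
endfacet
facet normal -0.052 0.592 -0.804
outer loop
vertex -2.529 1.234 -1.728
vertex -3.135 1.268 -1.664
vertex -2.706 1.63 -1.425
endloop
endfacet
facet normal 0.913 0.107 0.393
outer loop
vertex -2.529 1.234 -1.728
vertex -2.706 1.63 -1.425
vertex -3.045 0.232 -0.256
endloop
endfacet
facet normal -0.870 0.436 -0.230
outer loop
vertex -2.187 -3.997 -0.616
vertex -1.718 -2.581 0.298
vertex -1.744 -3.576 -1.495
endloop
endfacet
facet normal -0.268 -0.809 -0.523
outer loop
vertex -0.622 -4.139 -1.198
vertex -2.187 -3.997 -0.616
vertex -1.744 -3.576 -1.495
endloop
endfacet
facet normal -0.870 0.437 -0.230
outer loop
vertex -1.744 -3.576 -1.495
vertex -1.718 -2.581 0.298
vertex -1.275 -2.16 -0.58
endloop
endfacet
facet normal 0.415 0.393 -0.821
outer loop
vertex -1.275 -2.16 -0.58
vertex -0.622 -4.139 -1.198
vertex -1.744 -3.576 -1.495
endloop
endfacet
facet normal -0.414 -0.393 0.821
outer loop
vertex -2.187 -3.997 -0.616
vertex -0.596 -3.144 0.595
vertex -1.718 -2.581 0.298
endloop
endfacet
facet normal -0.268 -0.809 -0.523
outer loop
vertex -1.065 -4.56 -0.32
vertex -2.187 -3.997 -0.616
vertex -0.622 -4.139 -1.198
endloop
endfacet
facet normal -0.414 -0.393 0.821
outer loop
vertex -1.065 -4.56 -0.32
vertex -0.596 -3.144 0.595
vertex -2.187 -3.997 -0.616
endloop
endfacet
facet normal 0.268 0.809 0.523
outer loop
vertex -1.718 -2.581 0.298
vertex -0.596 -3.144 0.595
vertex -1.275 -2.16 -0.58
endloop
endfacet
facet normal 0.414 0.393 -0.821
outer loop
vertex -0.153 -2.723 -0.284
vertex -0.622 -4.139 -1.198
vertex -1.275 -2.16 -0.58
endloop
endfacet
facet normal 0.268 0.809 0.523
outer loop
vertex -1.275 -2.16 -0.58
vertex -0.596 -3.144 0.595
vertex -0.153 -2.723 -0.284
endloop
endfacet
facet normal 0.870 -0.436 0.230
outer loop
vertex -0.153 -2.723 -0.284
vertex -1.065 -4.56 -0.32
vertex -0.622 -4.139 -1.198
endloop
endfacet
facet normal 0.870 -0.436 0.229
outer loop
vertex -0.596 -3.144 0.595
vertex -1.065 -4.56 -0.32
vertex -0.153 -2.723 -0.284
endloop
endfacet
facet normal -0.657 0.167 -0.735
outer loop
vertex -2.334 3.22 -2.988
vertex -1.22 4.214 -3.758
vertex -1.627 1.666 -3.973
endloop
endfacet
facet normal -0.663 -0.592 0.458
outer loop
vertex -0.76 1.446 -3.002
vertex -2.334 3.22 -2.988
vertex -1.627 1.666 -3.973
endloop
endfacet
facet normal -0.657 0.167 -0.735
outer loop
vertex -1.627 1.666 -3.973
vertex -1.22 4.214 -3.758
vertex -0.513 2.661 -4.742
endloop
endfacet
facet normal 0.359 -0.788 -0.499
outer loop
vertex -0.513 2.661 -4.742
vertex -0.76 1.446 -3.002
vertex -1.627 1.666 -3.973
endloop
endfacet
facet normal -0.359 0.789 0.499
outer loop
vertex -2.334 3.22 -2.988
vertex -0.353 3.994 -2.787
vertex -1.22 4.214 -3.758
endloop
endfacet
facet normal -0.663 -0.592 0.458
outer loop
vertex -1.467 2.999 -2.018
vertex -2.334 3.22 -2.988
vertex -0.76 1.446 -3.002
endloop
endfacet
facet normal -0.359 0.788 0.500
outer loop
vertex -1.467 2.999 -2.018
vertex -0.353 3.994 -2.787
vertex -2.334 3.22 -2.988
endloop
endfacet
facet normal 0.663 0.592 -0.458
outer loop
vertex -1.22 4.214 -3.758
vertex -0.353 3.994 -2.787
vertex -0.513 2.661 -4.742
endloop
endfacet
facet normal 0.358 -0.789 -0.500
outer loop
vertex 0.354 2.44 -3.772
vertex -0.76 1.446 -3.002
vertex -0.513 2.661 -4.742
endloop
endfacet
facet normal 0.663 0.592 -0.458
outer loop
vertex -0.513 2.661 -4.742
vertex -0.353 3.994 -2.787
vertex 0.354 2.44 -3.772
endloop
endfacet
facet normal 0.657 -0.167 0.735
outer loop
vertex 0.354 2.44 -3.772
vertex -1.467 2.999 -2.018
vertex -0.76 1.446 -3.002
endloop
endfacet
facet normal 0.657 -0.167 0.735
outer loop
vertex -0.353 3.994 -2.787
vertex -1.467 2.999 -2.018
vertex 0.354 2.44 -3.772
endloop
endfacet

endsolid


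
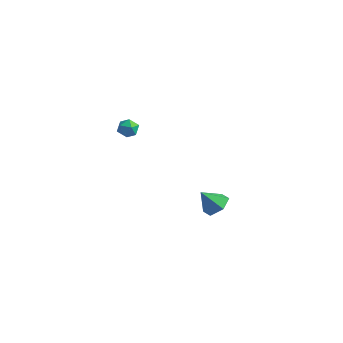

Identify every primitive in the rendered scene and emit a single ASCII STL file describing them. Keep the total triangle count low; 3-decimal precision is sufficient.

solid 
facet normal -0.538 -0.156 0.829
outer loop
vertex -1.252 -1.113 4.118
vertex -0.88 -1.6 4.268
vertex -0.737 -1.019 4.47
endloop
endfacet
facet normal -0.541 0.536 0.648
outer loop
vertex -1.252 -1.113 4.118
vertex -0.737 -1.019 4.47
vertex -0.884 -0.612 4.011
endloop
endfacet
facet normal -0.807 0.591 -0.010
outer loop
vertex -1.252 -1.113 4.118
vertex -0.884 -0.612 4.011
vertex -1.118 -0.94 3.526
endloop
endfacet
facet normal -0.969 -0.065 -0.238
outer loop
vertex -1.252 -1.113 4.118
vertex -1.118 -0.94 3.526
vertex -1.116 -1.551 3.685
endloop
endfacet
facet normal -0.802 -0.527 0.281
outer loop
vertex -1.252 -1.113 4.118
vertex -1.116 -1.551 3.685
vertex -0.88 -1.6 4.268
endloop
endfacet
facet normal 0.136 0.763 0.632
outer loop
vertex -0.884 -0.612 4.011
vertex -0.737 -1.019 4.47
vertex -0.284 -0.789 4.095
endloop
endfacet
facet normal 0.141 -0.356 0.924
outer loop
vertex -0.737 -1.019 4.47
vertex -0.88 -1.6 4.268
vertex -0.282 -1.4 4.254
endloop
endfacet
facet normal -0.287 -0.957 0.036
outer loop
vertex -0.88 -1.6 4.268
vertex -1.116 -1.551 3.685
vertex -0.516 -1.728 3.769
endloop
endfacet
facet normal -0.558 -0.211 -0.803
outer loop
vertex -1.116 -1.551 3.685
vertex -1.118 -0.94 3.526
vertex -0.663 -1.321 3.31
endloop
endfacet
facet normal -0.295 0.851 -0.434
outer loop
vertex -1.118 -0.94 3.526
vertex -0.884 -0.612 4.011
vertex -0.52 -0.74 3.512
endloop
endfacet
facet normal 0.969 0.065 0.238
outer loop
vertex -0.148 -1.227 3.662
vertex -0.284 -0.789 4.095
vertex -0.282 -1.4 4.254
endloop
endfacet
facet normal 0.807 -0.591 0.010
outer loop
vertex -0.148 -1.227 3.662
vertex -0.282 -1.4 4.254
vertex -0.516 -1.728 3.769
endloop
endfacet
facet normal 0.541 -0.536 -0.648
outer loop
vertex -0.148 -1.227 3.662
vertex -0.516 -1.728 3.769
vertex -0.663 -1.321 3.31
endloop
endfacet
facet normal 0.538 0.156 -0.829
outer loop
vertex -0.148 -1.227 3.662
vertex -0.663 -1.321 3.31
vertex -0.52 -0.74 3.512
endloop
endfacet
facet normal 0.802 0.527 -0.281
outer loop
vertex -0.148 -1.227 3.662
vertex -0.52 -0.74 3.512
vertex -0.284 -0.789 4.095
endloop
endfacet
facet normal 0.558 0.211 0.803
outer loop
vertex -0.282 -1.4 4.254
vertex -0.284 -0.789 4.095
vertex -0.737 -1.019 4.47
endloop
endfacet
facet normal 0.295 -0.851 0.434
outer loop
vertex -0.516 -1.728 3.769
vertex -0.282 -1.4 4.254
vertex -0.88 -1.6 4.268
endloop
endfacet
facet normal -0.136 -0.763 -0.632
outer loop
vertex -0.663 -1.321 3.31
vertex -0.516 -1.728 3.769
vertex -1.116 -1.551 3.685
endloop
endfacet
facet normal -0.141 0.356 -0.924
outer loop
vertex -0.52 -0.74 3.512
vertex -0.663 -1.321 3.31
vertex -1.118 -0.94 3.526
endloop
endfacet
facet normal 0.287 0.957 -0.036
outer loop
vertex -0.284 -0.789 4.095
vertex -0.52 -0.74 3.512
vertex -0.884 -0.612 4.011
endloop
endfacet
facet normal 0.470 0.398 -0.788
outer loop
vertex 2.249 3.581 -3.166
vertex 1.717 3.148 -3.702
vertex 1.503 3.946 -3.427
endloop
endfacet
facet normal -0.045 0.519 0.854
outer loop
vertex 2.249 3.581 -3.166
vertex 1.503 3.946 -3.427
vertex 1.083 2.612 -2.638
endloop
endfacet
facet normal 0.470 0.398 -0.788
outer loop
vertex 1.503 3.946 -3.427
vertex 1.717 3.148 -3.702
vertex 0.971 3.513 -3.963
endloop
endfacet
facet normal -0.785 0.479 0.392
outer loop
vertex 1.503 3.946 -3.427
vertex 0.971 3.513 -3.963
vertex 1.083 2.612 -2.638
endloop
endfacet
facet normal 0.470 0.397 -0.788
outer loop
vertex 0.971 3.513 -3.963
vertex 1.717 3.148 -3.702
vertex 1.185 2.716 -4.237
endloop
endfacet
facet normal -0.969 -0.234 -0.077
outer loop
vertex 0.971 3.513 -3.963
vertex 1.185 2.716 -4.237
vertex 1.083 2.612 -2.638
endloop
endfacet
facet normal 0.469 0.398 -0.788
outer loop
vertex 1.185 2.716 -4.237
vertex 1.717 3.148 -3.702
vertex 1.931 2.351 -3.977
endloop
endfacet
facet normal -0.414 -0.906 -0.085
outer loop
vertex 1.185 2.716 -4.237
vertex 1.931 2.351 -3.977
vertex 1.083 2.612 -2.638
endloop
endfacet
facet normal 0.470 0.398 -0.788
outer loop
vertex 1.931 2.351 -3.977
vertex 1.717 3.148 -3.702
vertex 2.463 2.784 -3.441
endloop
endfacet
facet normal 0.327 -0.867 0.376
outer loop
vertex 1.931 2.351 -3.977
vertex 2.463 2.784 -3.441
vertex 1.083 2.612 -2.638
endloop
endfacet
facet normal 0.470 0.398 -0.788
outer loop
vertex 2.463 2.784 -3.441
vertex 1.717 3.148 -3.702
vertex 2.249 3.581 -3.166
endloop
endfacet
facet normal 0.511 -0.154 0.845
outer loop
vertex 2.463 2.784 -3.441
vertex 2.249 3.581 -3.166
vertex 1.083 2.612 -2.638
endloop
endfacet

endsolid


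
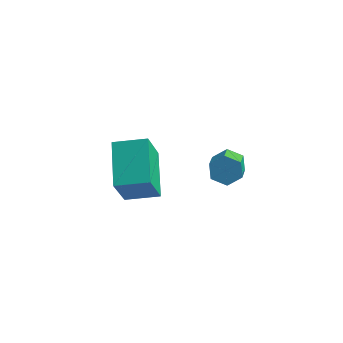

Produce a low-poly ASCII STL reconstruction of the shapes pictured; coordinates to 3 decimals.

solid 
facet normal -0.339 0.822 -0.457
outer loop
vertex -1.766 1.752 0.999
vertex -2.185 1.377 0.635
vertex -2.383 1.624 1.226
endloop
endfacet
facet normal 0.191 0.537 0.822
outer loop
vertex -1.766 1.752 0.999
vertex -2.383 1.624 1.226
vertex -1.316 0.659 1.608
endloop
endfacet
facet normal 0.191 0.537 0.822
outer loop
vertex -1.316 0.659 1.608
vertex -2.383 1.624 1.226
vertex -1.933 0.531 1.835
endloop
endfacet
facet normal 0.339 -0.821 0.459
outer loop
vertex -1.316 0.659 1.608
vertex -1.933 0.531 1.835
vertex -1.735 0.283 1.245
endloop
endfacet
facet normal -0.339 0.822 -0.457
outer loop
vertex -2.383 1.624 1.226
vertex -2.185 1.377 0.635
vertex -2.802 1.249 0.862
endloop
endfacet
facet normal -0.703 0.103 0.704
outer loop
vertex -2.383 1.624 1.226
vertex -2.802 1.249 0.862
vertex -1.933 0.531 1.835
endloop
endfacet
facet normal -0.703 0.102 0.704
outer loop
vertex -1.933 0.531 1.835
vertex -2.802 1.249 0.862
vertex -2.352 0.155 1.471
endloop
endfacet
facet normal 0.339 -0.821 0.459
outer loop
vertex -1.933 0.531 1.835
vertex -2.352 0.155 1.471
vertex -1.735 0.283 1.245
endloop
endfacet
facet normal -0.339 0.821 -0.459
outer loop
vertex -2.802 1.249 0.862
vertex -2.185 1.377 0.635
vertex -2.604 1.001 0.272
endloop
endfacet
facet normal -0.894 -0.433 -0.118
outer loop
vertex -2.802 1.249 0.862
vertex -2.604 1.001 0.272
vertex -2.352 0.155 1.471
endloop
endfacet
facet normal -0.893 -0.434 -0.118
outer loop
vertex -2.352 0.155 1.471
vertex -2.604 1.001 0.272
vertex -2.154 -0.092 0.881
endloop
endfacet
facet normal 0.338 -0.822 0.458
outer loop
vertex -2.352 0.155 1.471
vertex -2.154 -0.092 0.881
vertex -1.735 0.283 1.245
endloop
endfacet
facet normal -0.339 0.821 -0.459
outer loop
vertex -2.604 1.001 0.272
vertex -2.185 1.377 0.635
vertex -1.987 1.129 0.045
endloop
endfacet
facet normal -0.191 -0.537 -0.822
outer loop
vertex -2.604 1.001 0.272
vertex -1.987 1.129 0.045
vertex -2.154 -0.092 0.881
endloop
endfacet
facet normal -0.191 -0.537 -0.822
outer loop
vertex -2.154 -0.092 0.881
vertex -1.987 1.129 0.045
vertex -1.537 0.036 0.654
endloop
endfacet
facet normal 0.339 -0.822 0.457
outer loop
vertex -2.154 -0.092 0.881
vertex -1.537 0.036 0.654
vertex -1.735 0.283 1.245
endloop
endfacet
facet normal -0.339 0.821 -0.459
outer loop
vertex -1.987 1.129 0.045
vertex -2.185 1.377 0.635
vertex -1.568 1.505 0.409
endloop
endfacet
facet normal 0.703 -0.103 -0.704
outer loop
vertex -1.987 1.129 0.045
vertex -1.568 1.505 0.409
vertex -1.537 0.036 0.654
endloop
endfacet
facet normal 0.703 -0.103 -0.704
outer loop
vertex -1.537 0.036 0.654
vertex -1.568 1.505 0.409
vertex -1.118 0.411 1.018
endloop
endfacet
facet normal 0.339 -0.822 0.457
outer loop
vertex -1.537 0.036 0.654
vertex -1.118 0.411 1.018
vertex -1.735 0.283 1.245
endloop
endfacet
facet normal -0.338 0.822 -0.458
outer loop
vertex -1.568 1.505 0.409
vertex -2.185 1.377 0.635
vertex -1.766 1.752 0.999
endloop
endfacet
facet normal 0.893 0.433 0.118
outer loop
vertex -1.568 1.505 0.409
vertex -1.766 1.752 0.999
vertex -1.118 0.411 1.018
endloop
endfacet
facet normal 0.893 0.433 0.118
outer loop
vertex -1.118 0.411 1.018
vertex -1.766 1.752 0.999
vertex -1.316 0.659 1.608
endloop
endfacet
facet normal 0.339 -0.821 0.459
outer loop
vertex -1.118 0.411 1.018
vertex -1.316 0.659 1.608
vertex -1.735 0.283 1.245
endloop
endfacet
facet normal -0.881 -0.430 -0.198
outer loop
vertex -3.766 -4.274 3.014
vertex -4.693 -2.802 3.94
vertex -3.861 -3.381 1.5
endloop
endfacet
facet normal 0.470 -0.747 -0.470
outer loop
vertex -2.707 -2.818 1.76
vertex -3.766 -4.274 3.014
vertex -3.861 -3.381 1.5
endloop
endfacet
facet normal -0.881 -0.429 -0.199
outer loop
vertex -3.861 -3.381 1.5
vertex -4.693 -2.802 3.94
vertex -4.787 -1.909 2.426
endloop
endfacet
facet normal -0.054 0.507 -0.860
outer loop
vertex -4.787 -1.909 2.426
vertex -2.707 -2.818 1.76
vertex -3.861 -3.381 1.5
endloop
endfacet
facet normal 0.054 -0.507 0.860
outer loop
vertex -3.766 -4.274 3.014
vertex -3.539 -2.239 4.2
vertex -4.693 -2.802 3.94
endloop
endfacet
facet normal 0.471 -0.747 -0.470
outer loop
vertex -2.613 -3.711 3.274
vertex -3.766 -4.274 3.014
vertex -2.707 -2.818 1.76
endloop
endfacet
facet normal 0.054 -0.507 0.860
outer loop
vertex -2.613 -3.711 3.274
vertex -3.539 -2.239 4.2
vertex -3.766 -4.274 3.014
endloop
endfacet
facet normal -0.470 0.747 0.470
outer loop
vertex -4.693 -2.802 3.94
vertex -3.539 -2.239 4.2
vertex -4.787 -1.909 2.426
endloop
endfacet
facet normal -0.054 0.507 -0.860
outer loop
vertex -3.634 -1.346 2.686
vertex -2.707 -2.818 1.76
vertex -4.787 -1.909 2.426
endloop
endfacet
facet normal -0.471 0.747 0.470
outer loop
vertex -4.787 -1.909 2.426
vertex -3.539 -2.239 4.2
vertex -3.634 -1.346 2.686
endloop
endfacet
facet normal 0.881 0.430 0.199
outer loop
vertex -3.634 -1.346 2.686
vertex -2.613 -3.711 3.274
vertex -2.707 -2.818 1.76
endloop
endfacet
facet normal 0.881 0.430 0.198
outer loop
vertex -3.539 -2.239 4.2
vertex -2.613 -3.711 3.274
vertex -3.634 -1.346 2.686
endloop
endfacet

endsolid


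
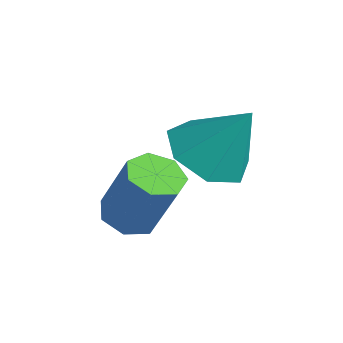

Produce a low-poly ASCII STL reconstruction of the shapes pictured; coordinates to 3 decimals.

solid 
facet normal -0.399 -0.389 -0.830
outer loop
vertex 3.826 0.871 2.005
vertex 3.011 1.299 2.196
vertex 3.738 1.621 1.696
endloop
endfacet
facet normal 0.990 0.133 0.040
outer loop
vertex 3.826 0.871 2.005
vertex 3.738 1.621 1.696
vertex 3.629 1.901 3.484
endloop
endfacet
facet normal -0.399 -0.388 -0.831
outer loop
vertex 3.738 1.621 1.696
vertex 3.011 1.299 2.196
vertex 3.103 2.128 1.764
endloop
endfacet
facet normal 0.616 0.783 -0.085
outer loop
vertex 3.738 1.621 1.696
vertex 3.103 2.128 1.764
vertex 3.629 1.901 3.484
endloop
endfacet
facet normal -0.399 -0.389 -0.831
outer loop
vertex 3.103 2.128 1.764
vertex 3.011 1.299 2.196
vertex 2.398 2.011 2.157
endloop
endfacet
facet normal -0.078 0.985 0.154
outer loop
vertex 3.103 2.128 1.764
vertex 2.398 2.011 2.157
vertex 3.629 1.901 3.484
endloop
endfacet
facet normal -0.399 -0.389 -0.830
outer loop
vertex 2.398 2.011 2.157
vertex 3.011 1.299 2.196
vertex 2.155 1.357 2.58
endloop
endfacet
facet normal -0.570 0.585 0.577
outer loop
vertex 2.398 2.011 2.157
vertex 2.155 1.357 2.58
vertex 3.629 1.901 3.484
endloop
endfacet
facet normal -0.399 -0.389 -0.831
outer loop
vertex 2.155 1.357 2.58
vertex 3.011 1.299 2.196
vertex 2.556 0.659 2.714
endloop
endfacet
facet normal -0.488 -0.114 0.865
outer loop
vertex 2.155 1.357 2.58
vertex 2.556 0.659 2.714
vertex 3.629 1.901 3.484
endloop
endfacet
facet normal -0.399 -0.389 -0.831
outer loop
vertex 2.556 0.659 2.714
vertex 3.011 1.299 2.196
vertex 3.3 0.443 2.458
endloop
endfacet
facet normal 0.105 -0.588 0.802
outer loop
vertex 2.556 0.659 2.714
vertex 3.3 0.443 2.458
vertex 3.629 1.901 3.484
endloop
endfacet
facet normal -0.399 -0.389 -0.830
outer loop
vertex 3.3 0.443 2.458
vertex 3.011 1.299 2.196
vertex 3.826 0.871 2.005
endloop
endfacet
facet normal 0.763 -0.478 0.435
outer loop
vertex 3.3 0.443 2.458
vertex 3.826 0.871 2.005
vertex 3.629 1.901 3.484
endloop
endfacet
facet normal -0.384 -0.187 -0.904
outer loop
vertex 3.091 0.039 0.313
vertex 2.548 -0.137 0.58
vertex 2.723 0.436 0.387
endloop
endfacet
facet normal 0.631 0.661 -0.406
outer loop
vertex 3.091 0.039 0.313
vertex 2.723 0.436 0.387
vertex 3.695 0.333 1.732
endloop
endfacet
facet normal 0.632 0.660 -0.406
outer loop
vertex 3.695 0.333 1.732
vertex 2.723 0.436 0.387
vertex 3.327 0.731 1.806
endloop
endfacet
facet normal 0.385 0.188 0.904
outer loop
vertex 3.695 0.333 1.732
vertex 3.327 0.731 1.806
vertex 3.152 0.157 2.0
endloop
endfacet
facet normal -0.384 -0.187 -0.904
outer loop
vertex 2.723 0.436 0.387
vertex 2.548 -0.137 0.58
vertex 2.224 0.402 0.606
endloop
endfacet
facet normal -0.132 0.980 -0.148
outer loop
vertex 2.723 0.436 0.387
vertex 2.224 0.402 0.606
vertex 3.327 0.731 1.806
endloop
endfacet
facet normal -0.132 0.980 -0.148
outer loop
vertex 3.327 0.731 1.806
vertex 2.224 0.402 0.606
vertex 2.827 0.697 2.026
endloop
endfacet
facet normal 0.385 0.188 0.904
outer loop
vertex 3.327 0.731 1.806
vertex 2.827 0.697 2.026
vertex 3.152 0.157 2.0
endloop
endfacet
facet normal -0.385 -0.188 -0.904
outer loop
vertex 2.224 0.402 0.606
vertex 2.548 -0.137 0.58
vertex 1.969 -0.038 0.806
endloop
endfacet
facet normal -0.797 0.562 0.221
outer loop
vertex 2.224 0.402 0.606
vertex 1.969 -0.038 0.806
vertex 2.827 0.697 2.026
endloop
endfacet
facet normal -0.797 0.562 0.222
outer loop
vertex 2.827 0.697 2.026
vertex 1.969 -0.038 0.806
vertex 2.572 0.256 2.226
endloop
endfacet
facet normal 0.384 0.188 0.904
outer loop
vertex 2.827 0.697 2.026
vertex 2.572 0.256 2.226
vertex 3.152 0.157 2.0
endloop
endfacet
facet normal -0.385 -0.188 -0.904
outer loop
vertex 1.969 -0.038 0.806
vertex 2.548 -0.137 0.58
vertex 2.15 -0.553 0.836
endloop
endfacet
facet normal -0.862 -0.278 0.424
outer loop
vertex 1.969 -0.038 0.806
vertex 2.15 -0.553 0.836
vertex 2.572 0.256 2.226
endloop
endfacet
facet normal -0.862 -0.279 0.424
outer loop
vertex 2.572 0.256 2.226
vertex 2.15 -0.553 0.836
vertex 2.753 -0.259 2.255
endloop
endfacet
facet normal 0.384 0.186 0.904
outer loop
vertex 2.572 0.256 2.226
vertex 2.753 -0.259 2.255
vertex 3.152 0.157 2.0
endloop
endfacet
facet normal -0.385 -0.188 -0.904
outer loop
vertex 2.15 -0.553 0.836
vertex 2.548 -0.137 0.58
vertex 2.631 -0.755 0.673
endloop
endfacet
facet normal -0.278 -0.910 0.307
outer loop
vertex 2.15 -0.553 0.836
vertex 2.631 -0.755 0.673
vertex 2.753 -0.259 2.255
endloop
endfacet
facet normal -0.276 -0.911 0.307
outer loop
vertex 2.753 -0.259 2.255
vertex 2.631 -0.755 0.673
vertex 3.235 -0.46 2.092
endloop
endfacet
facet normal 0.384 0.186 0.904
outer loop
vertex 2.753 -0.259 2.255
vertex 3.235 -0.46 2.092
vertex 3.152 0.157 2.0
endloop
endfacet
facet normal -0.383 -0.188 -0.904
outer loop
vertex 2.631 -0.755 0.673
vertex 2.548 -0.137 0.58
vertex 3.05 -0.492 0.441
endloop
endfacet
facet normal 0.515 -0.856 -0.041
outer loop
vertex 2.631 -0.755 0.673
vertex 3.05 -0.492 0.441
vertex 3.235 -0.46 2.092
endloop
endfacet
facet normal 0.516 -0.856 -0.041
outer loop
vertex 3.235 -0.46 2.092
vertex 3.05 -0.492 0.441
vertex 3.653 -0.197 1.86
endloop
endfacet
facet normal 0.384 0.187 0.904
outer loop
vertex 3.235 -0.46 2.092
vertex 3.653 -0.197 1.86
vertex 3.152 0.157 2.0
endloop
endfacet
facet normal -0.384 -0.188 -0.904
outer loop
vertex 3.05 -0.492 0.441
vertex 2.548 -0.137 0.58
vertex 3.091 0.039 0.313
endloop
endfacet
facet normal 0.920 -0.157 -0.358
outer loop
vertex 3.05 -0.492 0.441
vertex 3.091 0.039 0.313
vertex 3.653 -0.197 1.86
endloop
endfacet
facet normal 0.920 -0.159 -0.358
outer loop
vertex 3.653 -0.197 1.86
vertex 3.091 0.039 0.313
vertex 3.695 0.333 1.732
endloop
endfacet
facet normal 0.385 0.188 0.904
outer loop
vertex 3.653 -0.197 1.86
vertex 3.695 0.333 1.732
vertex 3.152 0.157 2.0
endloop
endfacet

endsolid


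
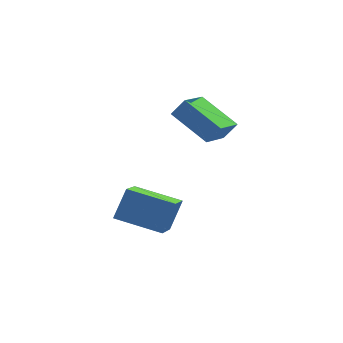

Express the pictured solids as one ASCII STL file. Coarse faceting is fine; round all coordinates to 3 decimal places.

solid 
facet normal -0.696 0.541 0.472
outer loop
vertex -2.421 1.37 3.412
vertex -1.722 2.765 2.846
vertex -2.979 1.333 2.632
endloop
endfacet
facet normal -0.421 -0.841 0.341
outer loop
vertex -1.538 0.215 1.654
vertex -2.421 1.37 3.412
vertex -2.979 1.333 2.632
endloop
endfacet
facet normal -0.696 0.540 0.473
outer loop
vertex -2.979 1.333 2.632
vertex -1.722 2.765 2.846
vertex -2.28 2.729 2.066
endloop
endfacet
facet normal -0.581 -0.038 -0.813
outer loop
vertex -2.28 2.729 2.066
vertex -1.538 0.215 1.654
vertex -2.979 1.333 2.632
endloop
endfacet
facet normal 0.581 0.038 0.813
outer loop
vertex -2.421 1.37 3.412
vertex -0.281 1.647 1.868
vertex -1.722 2.765 2.846
endloop
endfacet
facet normal -0.422 -0.840 0.340
outer loop
vertex -0.98 0.251 2.434
vertex -2.421 1.37 3.412
vertex -1.538 0.215 1.654
endloop
endfacet
facet normal 0.581 0.038 0.813
outer loop
vertex -0.98 0.251 2.434
vertex -0.281 1.647 1.868
vertex -2.421 1.37 3.412
endloop
endfacet
facet normal 0.421 0.841 -0.340
outer loop
vertex -1.722 2.765 2.846
vertex -0.281 1.647 1.868
vertex -2.28 2.729 2.066
endloop
endfacet
facet normal -0.581 -0.038 -0.813
outer loop
vertex -0.839 1.61 1.088
vertex -1.538 0.215 1.654
vertex -2.28 2.729 2.066
endloop
endfacet
facet normal 0.421 0.840 -0.341
outer loop
vertex -2.28 2.729 2.066
vertex -0.281 1.647 1.868
vertex -0.839 1.61 1.088
endloop
endfacet
facet normal 0.696 -0.541 -0.473
outer loop
vertex -0.839 1.61 1.088
vertex -0.98 0.251 2.434
vertex -1.538 0.215 1.654
endloop
endfacet
facet normal 0.696 -0.540 -0.473
outer loop
vertex -0.281 1.647 1.868
vertex -0.98 0.251 2.434
vertex -0.839 1.61 1.088
endloop
endfacet
facet normal -0.329 -0.411 -0.850
outer loop
vertex -3.256 -1.815 -2.421
vertex -5.23 -1.254 -1.928
vertex -2.997 -0.08 -3.361
endloop
endfacet
facet normal 0.935 -0.266 -0.233
outer loop
vertex -2.49 0.554 -2.052
vertex -3.256 -1.815 -2.421
vertex -2.997 -0.08 -3.361
endloop
endfacet
facet normal -0.329 -0.411 -0.850
outer loop
vertex -2.997 -0.08 -3.361
vertex -5.23 -1.254 -1.928
vertex -4.971 0.481 -2.868
endloop
endfacet
facet normal 0.130 0.872 -0.472
outer loop
vertex -4.971 0.481 -2.868
vertex -2.49 0.554 -2.052
vertex -2.997 -0.08 -3.361
endloop
endfacet
facet normal -0.130 -0.872 0.472
outer loop
vertex -3.256 -1.815 -2.421
vertex -4.723 -0.62 -0.619
vertex -5.23 -1.254 -1.928
endloop
endfacet
facet normal 0.935 -0.266 -0.233
outer loop
vertex -2.749 -1.181 -1.112
vertex -3.256 -1.815 -2.421
vertex -2.49 0.554 -2.052
endloop
endfacet
facet normal -0.130 -0.872 0.472
outer loop
vertex -2.749 -1.181 -1.112
vertex -4.723 -0.62 -0.619
vertex -3.256 -1.815 -2.421
endloop
endfacet
facet normal -0.935 0.266 0.233
outer loop
vertex -5.23 -1.254 -1.928
vertex -4.723 -0.62 -0.619
vertex -4.971 0.481 -2.868
endloop
endfacet
facet normal 0.130 0.872 -0.472
outer loop
vertex -4.464 1.115 -1.559
vertex -2.49 0.554 -2.052
vertex -4.971 0.481 -2.868
endloop
endfacet
facet normal -0.935 0.266 0.233
outer loop
vertex -4.971 0.481 -2.868
vertex -4.723 -0.62 -0.619
vertex -4.464 1.115 -1.559
endloop
endfacet
facet normal 0.329 0.411 0.850
outer loop
vertex -4.464 1.115 -1.559
vertex -2.749 -1.181 -1.112
vertex -2.49 0.554 -2.052
endloop
endfacet
facet normal 0.329 0.411 0.850
outer loop
vertex -4.723 -0.62 -0.619
vertex -2.749 -1.181 -1.112
vertex -4.464 1.115 -1.559
endloop
endfacet

endsolid
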